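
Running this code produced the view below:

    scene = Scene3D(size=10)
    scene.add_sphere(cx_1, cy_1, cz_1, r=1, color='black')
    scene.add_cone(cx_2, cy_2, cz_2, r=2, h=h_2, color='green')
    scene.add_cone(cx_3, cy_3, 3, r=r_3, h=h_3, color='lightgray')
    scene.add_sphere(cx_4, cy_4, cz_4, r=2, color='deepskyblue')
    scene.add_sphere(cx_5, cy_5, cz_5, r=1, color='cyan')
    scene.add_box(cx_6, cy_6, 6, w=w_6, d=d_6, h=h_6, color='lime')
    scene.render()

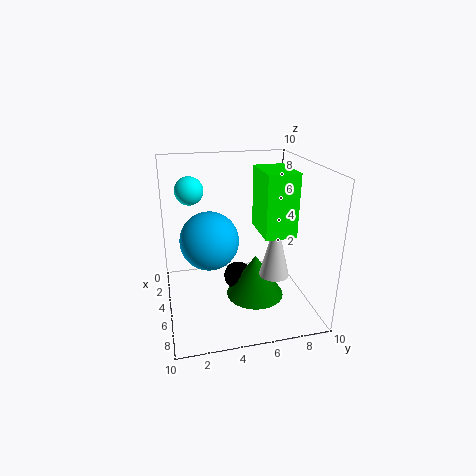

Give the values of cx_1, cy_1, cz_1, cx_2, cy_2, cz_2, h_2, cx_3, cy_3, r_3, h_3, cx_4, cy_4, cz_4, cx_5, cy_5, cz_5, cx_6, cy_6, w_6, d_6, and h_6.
cx_1 = 5; cy_1 = 5; cz_1 = 2; cx_2 = 6; cy_2 = 6; cz_2 = 1; h_2 = 3; cx_3 = 7; cy_3 = 7; r_3 = 1; h_3 = 4; cx_4 = 5; cy_4 = 3; cz_4 = 5; cx_5 = 3; cy_5 = 2; cz_5 = 8; cx_6 = 5; cy_6 = 6; w_6 = 3; d_6 = 2; h_6 = 4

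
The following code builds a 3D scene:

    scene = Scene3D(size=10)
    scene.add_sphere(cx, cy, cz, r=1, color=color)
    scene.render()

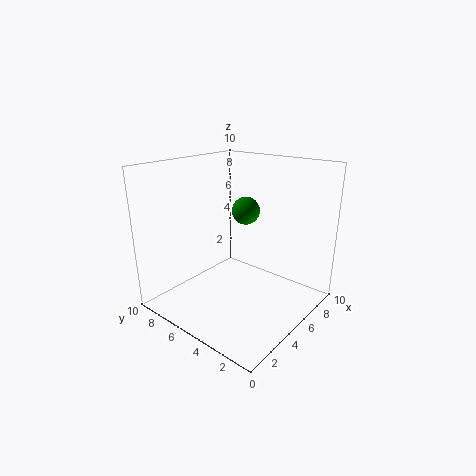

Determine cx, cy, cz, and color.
cx = 6.5
cy = 5.5
cz = 6.5
color = 'green'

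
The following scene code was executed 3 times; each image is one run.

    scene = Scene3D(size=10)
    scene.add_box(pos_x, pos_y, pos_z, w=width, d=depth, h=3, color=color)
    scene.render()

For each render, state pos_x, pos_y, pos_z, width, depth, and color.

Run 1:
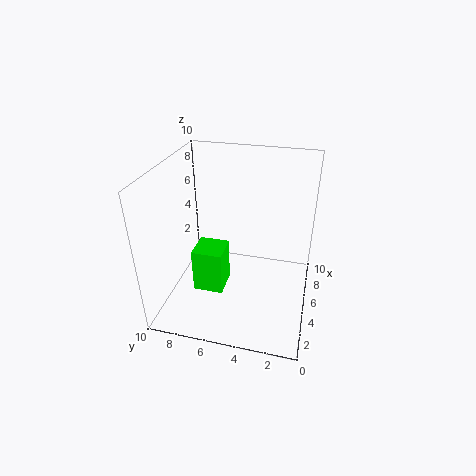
pos_x = 2.5, pos_y = 5.5, pos_z = 2, width = 2, depth = 2, color = 'lime'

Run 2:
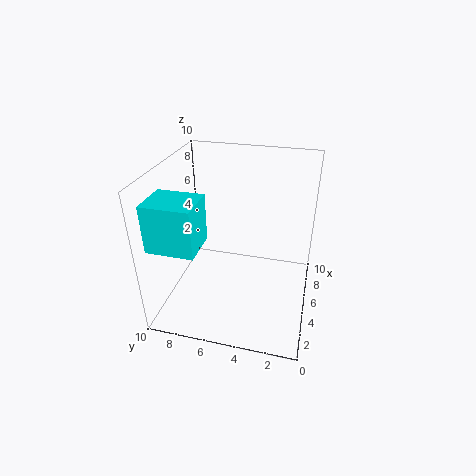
pos_x = 0.5, pos_y = 6.5, pos_z = 6, width = 2.5, depth = 3, color = 'cyan'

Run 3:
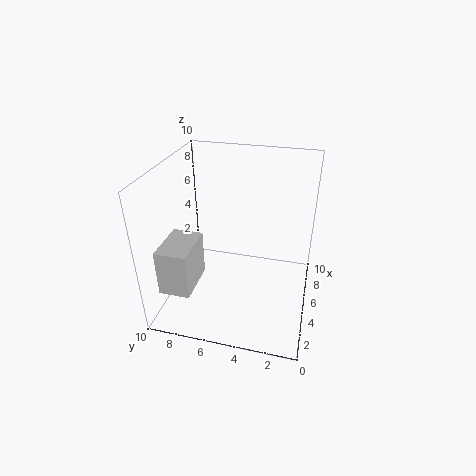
pos_x = 0.5, pos_y = 7, pos_z = 3, width = 3, depth = 2, color = 'lightgray'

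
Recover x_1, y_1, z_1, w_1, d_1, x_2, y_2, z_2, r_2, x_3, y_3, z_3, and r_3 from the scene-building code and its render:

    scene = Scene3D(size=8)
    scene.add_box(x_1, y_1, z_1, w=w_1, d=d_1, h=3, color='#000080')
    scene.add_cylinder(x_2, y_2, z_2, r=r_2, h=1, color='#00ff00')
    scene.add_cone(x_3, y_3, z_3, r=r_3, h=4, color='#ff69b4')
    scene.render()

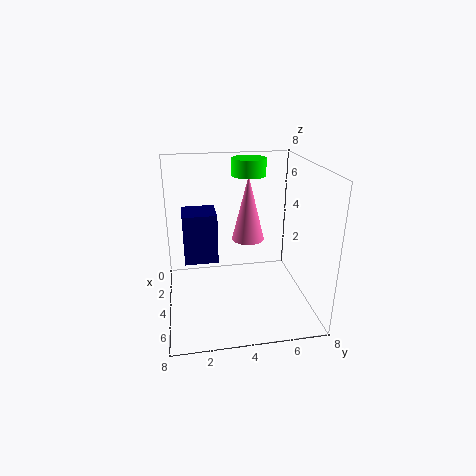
x_1 = 1, y_1 = 1, z_1 = 2, w_1 = 2, d_1 = 2, x_2 = 2, y_2 = 5, z_2 = 7, r_2 = 1, x_3 = 2, y_3 = 5, z_3 = 3, r_3 = 1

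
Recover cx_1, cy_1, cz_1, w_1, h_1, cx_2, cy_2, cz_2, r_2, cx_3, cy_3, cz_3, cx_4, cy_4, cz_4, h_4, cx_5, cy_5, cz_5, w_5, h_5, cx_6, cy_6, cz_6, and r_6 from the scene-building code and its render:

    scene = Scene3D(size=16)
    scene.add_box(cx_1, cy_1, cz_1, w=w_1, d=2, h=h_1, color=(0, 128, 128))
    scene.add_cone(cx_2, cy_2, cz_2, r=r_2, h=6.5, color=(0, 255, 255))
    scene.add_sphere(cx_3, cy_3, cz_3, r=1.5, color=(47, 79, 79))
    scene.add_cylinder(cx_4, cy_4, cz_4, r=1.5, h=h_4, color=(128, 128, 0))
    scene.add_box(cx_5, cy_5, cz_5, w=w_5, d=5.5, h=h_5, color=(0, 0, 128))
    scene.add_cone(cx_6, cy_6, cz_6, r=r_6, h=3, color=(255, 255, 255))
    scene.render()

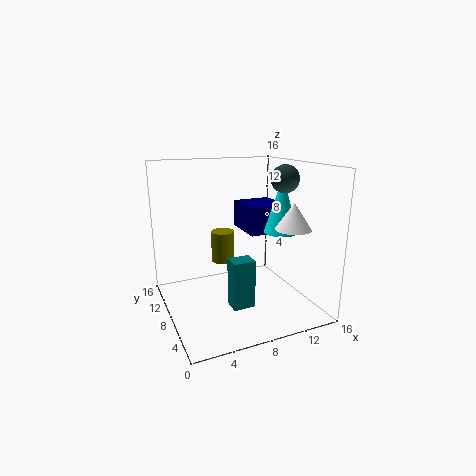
cx_1 = 6.5
cy_1 = 5.5
cz_1 = 0.5
w_1 = 2.5
h_1 = 5.5
cx_2 = 13.5
cy_2 = 8
cz_2 = 8
r_2 = 2
cx_3 = 12.5
cy_3 = 6
cz_3 = 14.5
cx_4 = 8.5
cy_4 = 14
cz_4 = 3
h_4 = 4
cx_5 = 11
cy_5 = 10.5
cz_5 = 7
w_5 = 5
h_5 = 3.5
cx_6 = 13.5
cy_6 = 5.5
cz_6 = 9
r_6 = 2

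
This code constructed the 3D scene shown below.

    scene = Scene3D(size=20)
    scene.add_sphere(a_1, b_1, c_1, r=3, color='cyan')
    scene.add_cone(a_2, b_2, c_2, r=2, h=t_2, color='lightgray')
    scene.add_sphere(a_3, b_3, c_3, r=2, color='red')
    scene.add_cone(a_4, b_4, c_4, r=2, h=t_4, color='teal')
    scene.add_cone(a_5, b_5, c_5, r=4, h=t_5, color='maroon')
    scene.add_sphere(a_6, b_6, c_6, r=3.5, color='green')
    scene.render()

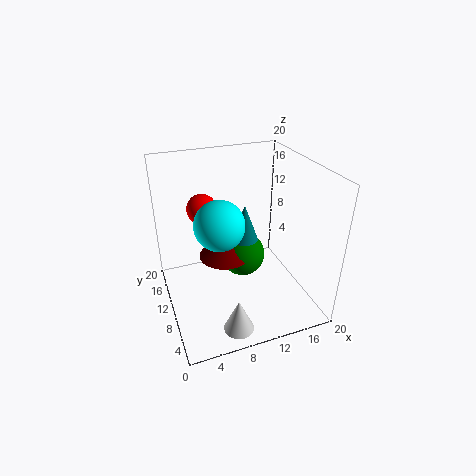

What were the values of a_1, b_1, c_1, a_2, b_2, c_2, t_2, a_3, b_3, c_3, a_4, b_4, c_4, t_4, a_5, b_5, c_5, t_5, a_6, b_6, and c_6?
a_1 = 6, b_1 = 5.5, c_1 = 15, a_2 = 7.5, b_2 = 3, c_2 = 0.5, t_2 = 4.5, a_3 = 5.5, b_3 = 11.5, c_3 = 14.5, a_4 = 12, b_4 = 12.5, c_4 = 8, t_4 = 5.5, a_5 = 9.5, b_5 = 14.5, c_5 = 4.5, t_5 = 3.5, a_6 = 12.5, b_6 = 14.5, c_6 = 4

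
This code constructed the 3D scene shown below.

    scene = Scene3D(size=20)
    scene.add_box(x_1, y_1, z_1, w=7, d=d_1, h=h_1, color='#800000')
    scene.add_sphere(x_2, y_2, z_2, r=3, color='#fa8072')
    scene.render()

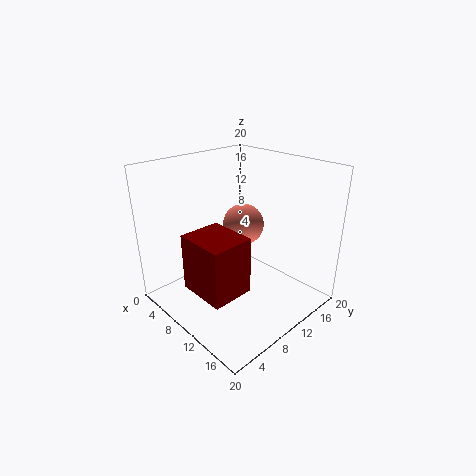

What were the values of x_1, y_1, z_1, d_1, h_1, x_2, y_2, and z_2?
x_1 = 6.5
y_1 = 3
z_1 = 3.5
d_1 = 6
h_1 = 8
x_2 = 8
y_2 = 13
z_2 = 10.5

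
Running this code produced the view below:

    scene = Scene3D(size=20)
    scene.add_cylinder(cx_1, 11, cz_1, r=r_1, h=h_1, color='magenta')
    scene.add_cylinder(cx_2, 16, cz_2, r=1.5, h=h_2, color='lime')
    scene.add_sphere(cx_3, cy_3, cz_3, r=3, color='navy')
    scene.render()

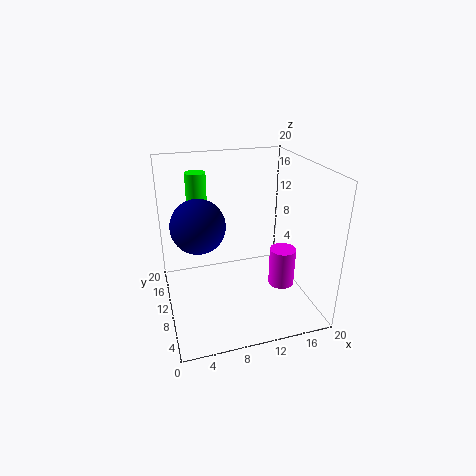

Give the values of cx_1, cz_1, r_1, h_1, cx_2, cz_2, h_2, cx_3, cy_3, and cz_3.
cx_1 = 17.5
cz_1 = 0.5
r_1 = 2
h_1 = 6
cx_2 = 5.5
cz_2 = 11.5
h_2 = 6.5
cx_3 = 3.5
cy_3 = 3.5
cz_3 = 15.5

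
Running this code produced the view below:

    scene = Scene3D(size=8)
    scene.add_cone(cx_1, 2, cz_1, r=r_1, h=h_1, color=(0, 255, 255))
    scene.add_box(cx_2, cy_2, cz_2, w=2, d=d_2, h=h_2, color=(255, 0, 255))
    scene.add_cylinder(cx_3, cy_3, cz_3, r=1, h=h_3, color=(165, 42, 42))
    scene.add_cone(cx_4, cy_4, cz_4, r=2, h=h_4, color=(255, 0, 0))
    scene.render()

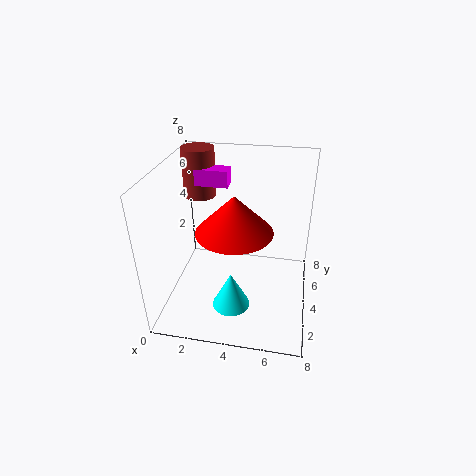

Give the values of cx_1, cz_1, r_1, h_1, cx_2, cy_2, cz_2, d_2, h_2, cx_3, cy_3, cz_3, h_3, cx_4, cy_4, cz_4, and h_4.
cx_1 = 4
cz_1 = 1
r_1 = 1
h_1 = 2
cx_2 = 1
cy_2 = 6
cz_2 = 6
d_2 = 1
h_2 = 1
cx_3 = 1
cy_3 = 7
cz_3 = 5
h_3 = 3
cx_4 = 4
cy_4 = 3
cz_4 = 5
h_4 = 2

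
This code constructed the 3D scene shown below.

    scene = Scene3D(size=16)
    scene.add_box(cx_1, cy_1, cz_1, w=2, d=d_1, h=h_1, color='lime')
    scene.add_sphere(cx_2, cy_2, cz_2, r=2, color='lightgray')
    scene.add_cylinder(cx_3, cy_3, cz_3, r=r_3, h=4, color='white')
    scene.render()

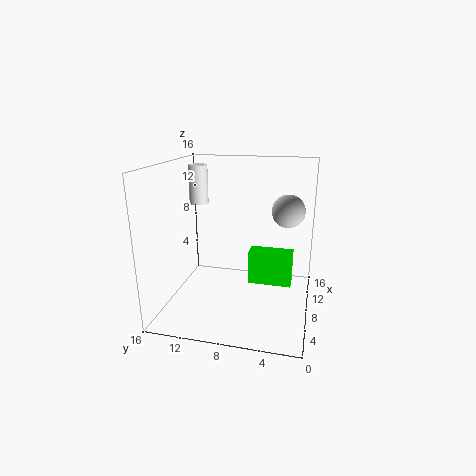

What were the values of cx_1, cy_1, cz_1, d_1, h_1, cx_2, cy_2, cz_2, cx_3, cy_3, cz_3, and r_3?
cx_1 = 9
cy_1 = 2
cz_1 = 2
d_1 = 5
h_1 = 4
cx_2 = 13
cy_2 = 3
cz_2 = 10
cx_3 = 7
cy_3 = 12
cz_3 = 12
r_3 = 1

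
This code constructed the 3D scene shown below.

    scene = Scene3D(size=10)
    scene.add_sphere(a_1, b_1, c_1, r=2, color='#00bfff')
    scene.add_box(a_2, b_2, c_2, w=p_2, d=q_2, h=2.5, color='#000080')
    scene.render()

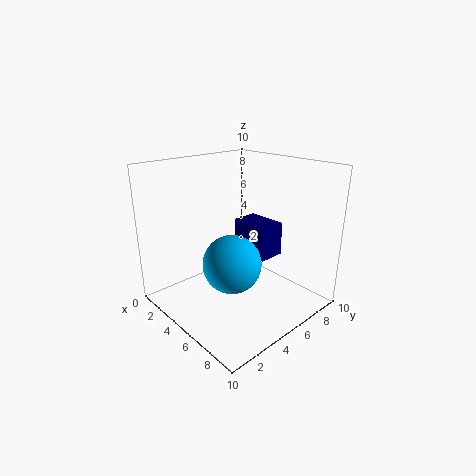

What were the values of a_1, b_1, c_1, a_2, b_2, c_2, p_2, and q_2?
a_1 = 5.5, b_1 = 4, c_1 = 3.5, a_2 = 3, b_2 = 6.5, c_2 = 3, p_2 = 3, q_2 = 2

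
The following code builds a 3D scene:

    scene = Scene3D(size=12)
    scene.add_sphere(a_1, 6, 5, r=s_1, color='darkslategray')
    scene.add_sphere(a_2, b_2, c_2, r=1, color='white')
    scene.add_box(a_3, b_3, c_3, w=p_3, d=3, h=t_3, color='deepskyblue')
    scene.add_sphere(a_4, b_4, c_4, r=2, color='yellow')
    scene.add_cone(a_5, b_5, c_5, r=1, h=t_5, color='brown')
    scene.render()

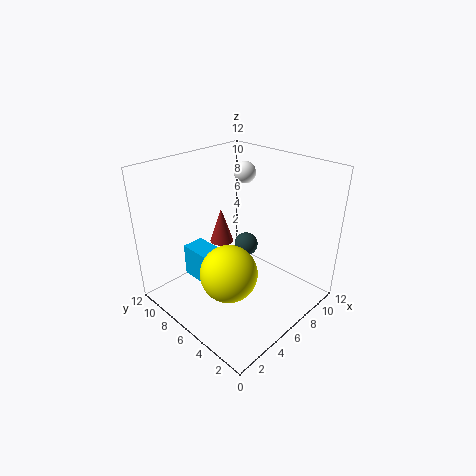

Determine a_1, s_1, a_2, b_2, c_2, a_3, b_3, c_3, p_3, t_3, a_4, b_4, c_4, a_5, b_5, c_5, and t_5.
a_1 = 7; s_1 = 1; a_2 = 10; b_2 = 9; c_2 = 10; a_3 = 4; b_3 = 8; c_3 = 1; p_3 = 2; t_3 = 3; a_4 = 2; b_4 = 3; c_4 = 6; a_5 = 6; b_5 = 8; c_5 = 5; t_5 = 3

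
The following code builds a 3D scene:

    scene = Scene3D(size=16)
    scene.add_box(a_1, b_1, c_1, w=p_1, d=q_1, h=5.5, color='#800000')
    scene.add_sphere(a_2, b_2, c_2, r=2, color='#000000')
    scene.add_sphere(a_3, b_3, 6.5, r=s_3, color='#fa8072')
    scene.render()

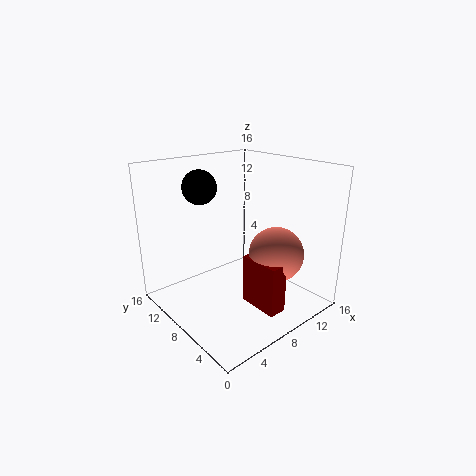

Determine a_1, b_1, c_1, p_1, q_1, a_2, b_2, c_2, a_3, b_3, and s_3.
a_1 = 7.5; b_1 = 2; c_1 = 1; p_1 = 2; q_1 = 4.5; a_2 = 6.5; b_2 = 13; c_2 = 13; a_3 = 10.5; b_3 = 4.5; s_3 = 3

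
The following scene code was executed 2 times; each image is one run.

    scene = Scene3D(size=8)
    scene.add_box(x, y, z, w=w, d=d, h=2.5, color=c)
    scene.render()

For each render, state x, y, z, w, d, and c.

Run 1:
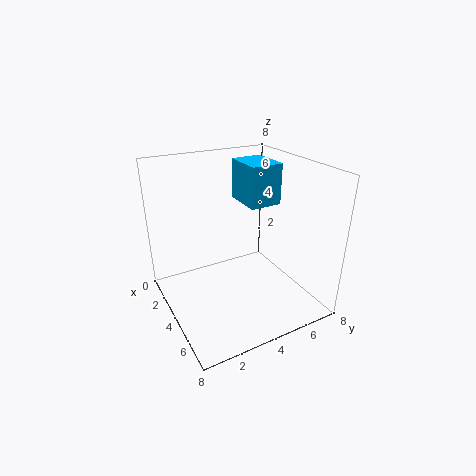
x = 0.5, y = 5.5, z = 5, w = 2.5, d = 2, c = 'deepskyblue'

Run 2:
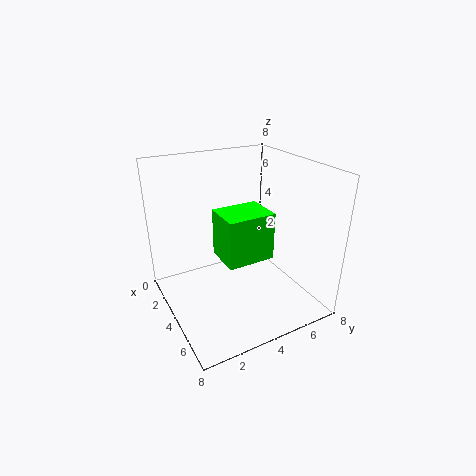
x = 4, y = 2.5, z = 3.5, w = 2, d = 2.5, c = 'lime'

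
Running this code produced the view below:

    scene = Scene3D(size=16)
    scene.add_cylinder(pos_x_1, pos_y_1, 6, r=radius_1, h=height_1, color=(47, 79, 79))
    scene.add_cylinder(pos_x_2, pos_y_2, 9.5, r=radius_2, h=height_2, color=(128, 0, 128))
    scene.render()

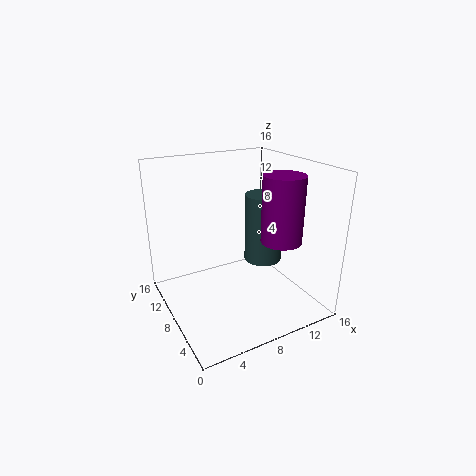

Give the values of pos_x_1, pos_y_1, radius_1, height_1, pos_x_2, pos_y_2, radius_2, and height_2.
pos_x_1 = 10
pos_y_1 = 6
radius_1 = 2
height_1 = 7.25
pos_x_2 = 9.75
pos_y_2 = 2.5
radius_2 = 2
height_2 = 6.5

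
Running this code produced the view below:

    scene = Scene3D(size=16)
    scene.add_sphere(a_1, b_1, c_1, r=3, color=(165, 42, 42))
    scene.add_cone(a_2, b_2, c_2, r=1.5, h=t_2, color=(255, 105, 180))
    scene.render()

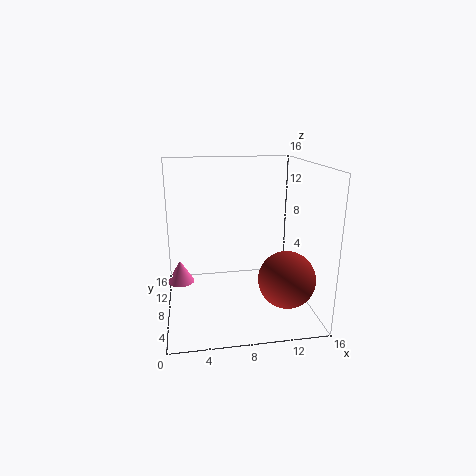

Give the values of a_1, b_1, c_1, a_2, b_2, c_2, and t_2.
a_1 = 12.5, b_1 = 4, c_1 = 4.5, a_2 = 1.5, b_2 = 8.5, c_2 = 3, t_2 = 2.5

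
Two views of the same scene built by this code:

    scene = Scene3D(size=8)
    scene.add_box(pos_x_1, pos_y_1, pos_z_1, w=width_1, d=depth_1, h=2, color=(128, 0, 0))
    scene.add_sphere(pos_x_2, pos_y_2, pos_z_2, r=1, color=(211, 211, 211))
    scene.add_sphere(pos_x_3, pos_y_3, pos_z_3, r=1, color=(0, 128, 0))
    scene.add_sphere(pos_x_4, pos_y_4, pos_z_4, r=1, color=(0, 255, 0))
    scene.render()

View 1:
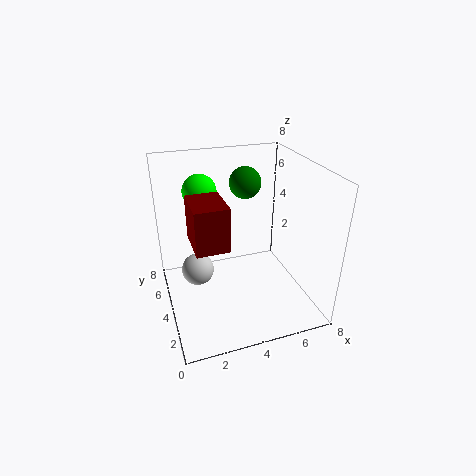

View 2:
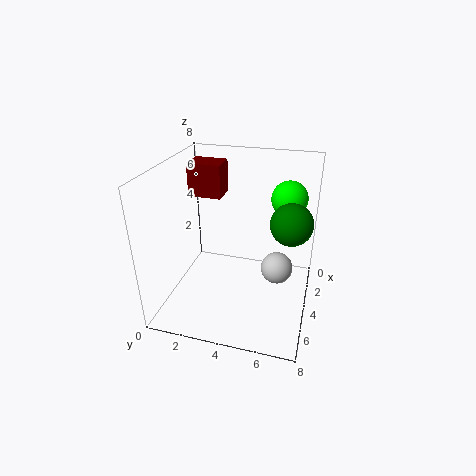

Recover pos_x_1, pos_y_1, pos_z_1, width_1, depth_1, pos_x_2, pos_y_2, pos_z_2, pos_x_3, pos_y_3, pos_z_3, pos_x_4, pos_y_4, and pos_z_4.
pos_x_1 = 1
pos_y_1 = 0.5
pos_z_1 = 5.5
width_1 = 1.5
depth_1 = 2
pos_x_2 = 2
pos_y_2 = 6
pos_z_2 = 1
pos_x_3 = 5.5
pos_y_3 = 7
pos_z_3 = 6
pos_x_4 = 2.5
pos_y_4 = 6.5
pos_z_4 = 6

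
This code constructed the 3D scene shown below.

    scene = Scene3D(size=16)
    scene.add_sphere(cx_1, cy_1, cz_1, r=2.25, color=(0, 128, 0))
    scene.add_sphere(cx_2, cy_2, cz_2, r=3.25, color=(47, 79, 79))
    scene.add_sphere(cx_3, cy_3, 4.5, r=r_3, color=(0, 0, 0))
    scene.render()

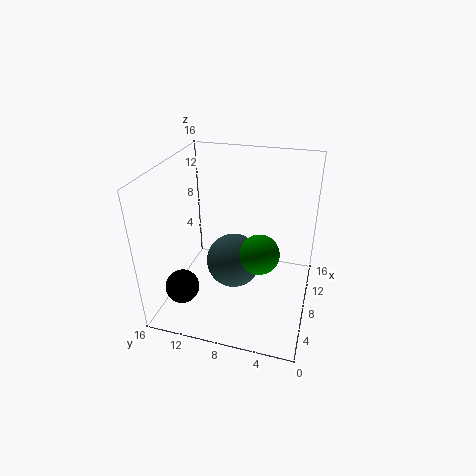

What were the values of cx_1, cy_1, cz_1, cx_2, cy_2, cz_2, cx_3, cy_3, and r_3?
cx_1 = 8, cy_1 = 5.5, cz_1 = 6.25, cx_2 = 9.5, cy_2 = 9, cz_2 = 3.75, cx_3 = 2.5, cy_3 = 12.5, r_3 = 1.75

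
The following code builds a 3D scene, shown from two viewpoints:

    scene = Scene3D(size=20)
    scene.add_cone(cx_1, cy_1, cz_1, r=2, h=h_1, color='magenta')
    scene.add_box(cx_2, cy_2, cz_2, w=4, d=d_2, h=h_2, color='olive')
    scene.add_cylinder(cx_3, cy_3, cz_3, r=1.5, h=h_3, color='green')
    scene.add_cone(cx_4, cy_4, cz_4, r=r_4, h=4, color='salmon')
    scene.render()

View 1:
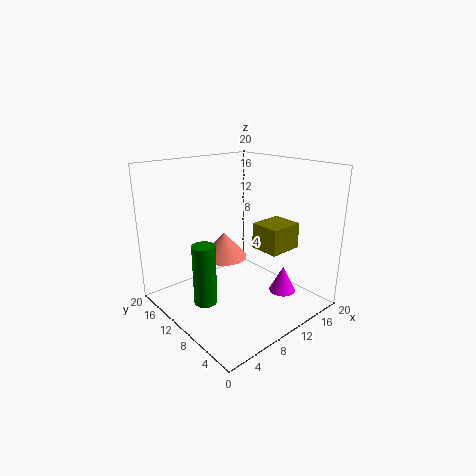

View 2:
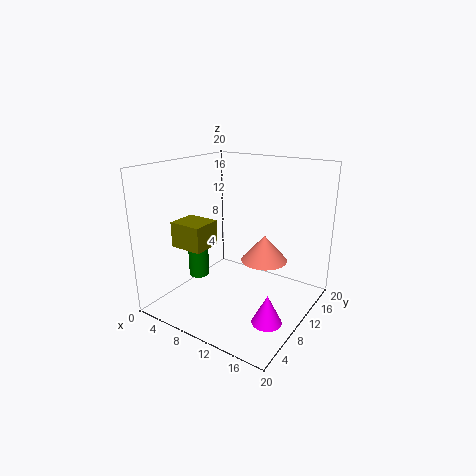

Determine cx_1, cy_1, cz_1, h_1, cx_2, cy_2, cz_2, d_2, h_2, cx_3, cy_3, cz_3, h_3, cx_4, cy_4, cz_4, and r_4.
cx_1 = 16.5, cy_1 = 7, cz_1 = 0.5, h_1 = 4, cx_2 = 7, cy_2 = 0.5, cz_2 = 11.5, d_2 = 3.5, h_2 = 3, cx_3 = 3.5, cy_3 = 9, cz_3 = 3, h_3 = 8, cx_4 = 11.5, cy_4 = 15, cz_4 = 5, r_4 = 3.5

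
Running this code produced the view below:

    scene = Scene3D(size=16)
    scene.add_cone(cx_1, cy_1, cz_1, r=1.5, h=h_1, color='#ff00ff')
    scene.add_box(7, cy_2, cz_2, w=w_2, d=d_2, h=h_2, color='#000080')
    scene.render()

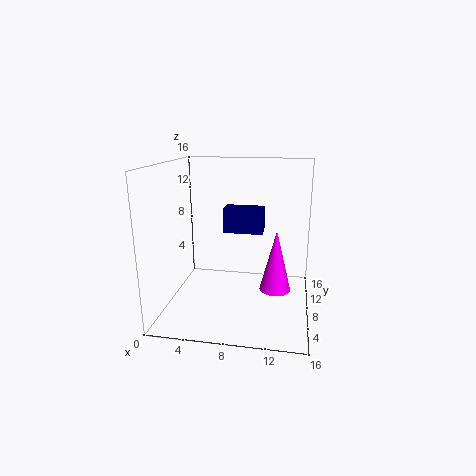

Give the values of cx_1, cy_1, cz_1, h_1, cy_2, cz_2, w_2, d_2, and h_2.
cx_1 = 12.5
cy_1 = 3.5
cz_1 = 4.5
h_1 = 6
cy_2 = 5
cz_2 = 9.5
w_2 = 4
d_2 = 2
h_2 = 2.5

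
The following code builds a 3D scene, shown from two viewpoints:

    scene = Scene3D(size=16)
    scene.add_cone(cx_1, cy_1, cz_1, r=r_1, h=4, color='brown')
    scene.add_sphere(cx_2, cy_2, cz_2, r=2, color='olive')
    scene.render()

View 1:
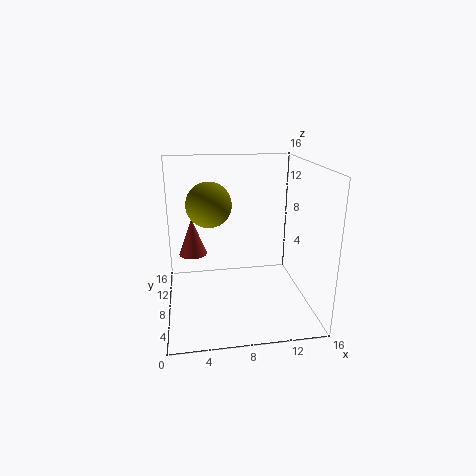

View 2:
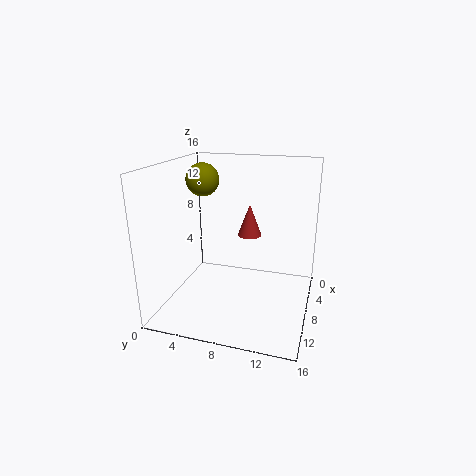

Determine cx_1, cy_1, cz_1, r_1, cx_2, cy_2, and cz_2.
cx_1 = 3
cy_1 = 8
cz_1 = 6.5
r_1 = 1.5
cx_2 = 4.5
cy_2 = 2.5
cz_2 = 13.5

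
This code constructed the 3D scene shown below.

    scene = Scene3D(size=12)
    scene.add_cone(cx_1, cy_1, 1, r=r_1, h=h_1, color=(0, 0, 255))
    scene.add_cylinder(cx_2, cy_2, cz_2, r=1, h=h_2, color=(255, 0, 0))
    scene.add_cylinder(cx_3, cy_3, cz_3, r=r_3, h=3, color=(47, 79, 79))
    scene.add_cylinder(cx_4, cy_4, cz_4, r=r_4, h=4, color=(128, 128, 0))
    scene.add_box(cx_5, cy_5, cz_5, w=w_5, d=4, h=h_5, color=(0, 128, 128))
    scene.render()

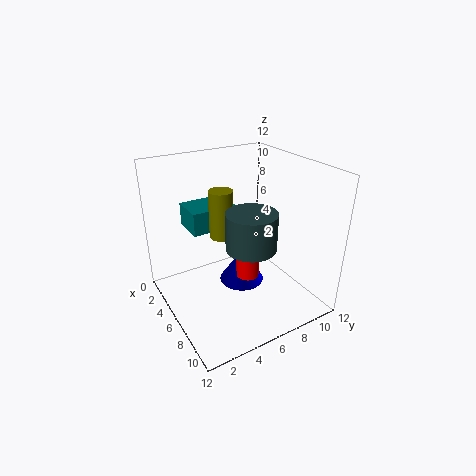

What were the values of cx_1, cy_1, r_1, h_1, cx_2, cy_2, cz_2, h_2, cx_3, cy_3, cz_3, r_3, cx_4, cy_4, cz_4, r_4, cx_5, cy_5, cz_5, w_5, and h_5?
cx_1 = 5; cy_1 = 7; r_1 = 2; h_1 = 3; cx_2 = 6; cy_2 = 7; cz_2 = 2; h_2 = 2; cx_3 = 8; cy_3 = 6; cz_3 = 6; r_3 = 2; cx_4 = 5; cy_4 = 5; cz_4 = 6; r_4 = 1; cx_5 = 1; cy_5 = 3; cz_5 = 6; w_5 = 3; h_5 = 2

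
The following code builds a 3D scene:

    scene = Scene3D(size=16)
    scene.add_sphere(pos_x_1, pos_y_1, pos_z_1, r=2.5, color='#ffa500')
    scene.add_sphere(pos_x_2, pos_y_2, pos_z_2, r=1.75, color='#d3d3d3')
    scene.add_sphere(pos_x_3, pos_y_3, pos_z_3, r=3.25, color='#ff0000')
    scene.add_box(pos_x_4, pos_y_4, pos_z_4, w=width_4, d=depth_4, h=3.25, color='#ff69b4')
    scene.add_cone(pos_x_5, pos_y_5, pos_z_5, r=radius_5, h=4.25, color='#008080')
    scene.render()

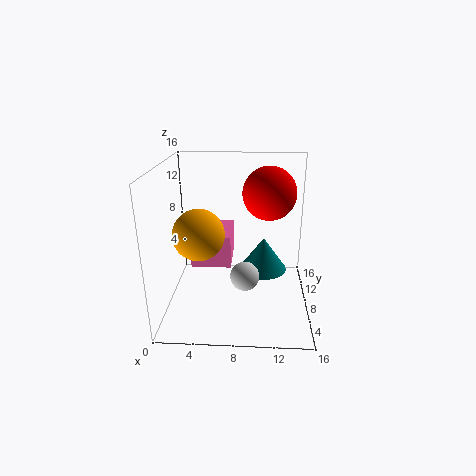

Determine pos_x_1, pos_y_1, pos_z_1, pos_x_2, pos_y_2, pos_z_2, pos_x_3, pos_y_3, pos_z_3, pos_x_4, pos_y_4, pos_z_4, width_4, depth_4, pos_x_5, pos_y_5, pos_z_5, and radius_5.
pos_x_1 = 4.5
pos_y_1 = 3.5
pos_z_1 = 10.25
pos_x_2 = 8.75
pos_y_2 = 9
pos_z_2 = 2.5
pos_x_3 = 11.5
pos_y_3 = 12.75
pos_z_3 = 11.75
pos_x_4 = 3.5
pos_y_4 = 4
pos_z_4 = 6.5
width_4 = 4
depth_4 = 5
pos_x_5 = 11
pos_y_5 = 12.5
pos_z_5 = 1.75
radius_5 = 3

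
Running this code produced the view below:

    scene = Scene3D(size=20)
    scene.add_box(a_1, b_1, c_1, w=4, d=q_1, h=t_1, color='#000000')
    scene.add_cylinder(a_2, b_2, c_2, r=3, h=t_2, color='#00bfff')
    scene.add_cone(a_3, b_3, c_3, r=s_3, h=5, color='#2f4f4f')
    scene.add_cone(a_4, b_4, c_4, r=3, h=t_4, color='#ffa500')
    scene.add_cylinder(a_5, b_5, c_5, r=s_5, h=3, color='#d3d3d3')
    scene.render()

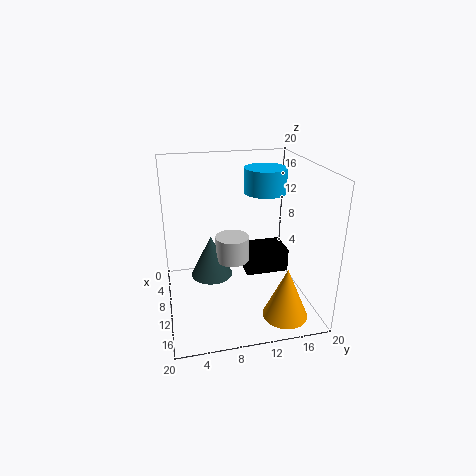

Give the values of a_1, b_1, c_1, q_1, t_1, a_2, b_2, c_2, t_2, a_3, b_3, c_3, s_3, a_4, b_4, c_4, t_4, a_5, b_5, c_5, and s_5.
a_1 = 11
b_1 = 10
c_1 = 7
q_1 = 5.5
t_1 = 3
a_2 = 7.5
b_2 = 14.5
c_2 = 15.5
t_2 = 3.5
a_3 = 15
b_3 = 5.5
c_3 = 8
s_3 = 2.5
a_4 = 16.5
b_4 = 15
c_4 = 1
t_4 = 7
a_5 = 15.5
b_5 = 8
c_5 = 10
s_5 = 2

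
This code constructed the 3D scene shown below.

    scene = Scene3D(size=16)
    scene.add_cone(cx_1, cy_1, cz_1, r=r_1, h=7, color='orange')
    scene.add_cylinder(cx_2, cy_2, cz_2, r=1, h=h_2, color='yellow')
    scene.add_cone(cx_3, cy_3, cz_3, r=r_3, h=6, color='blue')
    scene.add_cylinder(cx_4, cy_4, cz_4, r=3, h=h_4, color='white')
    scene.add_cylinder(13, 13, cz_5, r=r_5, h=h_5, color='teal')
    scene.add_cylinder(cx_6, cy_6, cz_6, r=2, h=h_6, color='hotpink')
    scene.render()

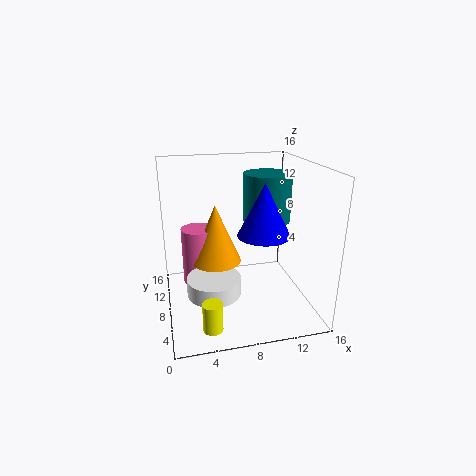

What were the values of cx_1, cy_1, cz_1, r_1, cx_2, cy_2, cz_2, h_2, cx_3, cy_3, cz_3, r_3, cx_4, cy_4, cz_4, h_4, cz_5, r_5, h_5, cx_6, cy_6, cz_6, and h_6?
cx_1 = 6, cy_1 = 11, cz_1 = 4, r_1 = 3, cx_2 = 4, cy_2 = 2, cz_2 = 1, h_2 = 3, cx_3 = 11, cy_3 = 8, cz_3 = 8, r_3 = 3, cx_4 = 5, cy_4 = 7, cz_4 = 2, h_4 = 2, cz_5 = 8, r_5 = 3, h_5 = 6, cx_6 = 4, cy_6 = 12, cz_6 = 1, h_6 = 7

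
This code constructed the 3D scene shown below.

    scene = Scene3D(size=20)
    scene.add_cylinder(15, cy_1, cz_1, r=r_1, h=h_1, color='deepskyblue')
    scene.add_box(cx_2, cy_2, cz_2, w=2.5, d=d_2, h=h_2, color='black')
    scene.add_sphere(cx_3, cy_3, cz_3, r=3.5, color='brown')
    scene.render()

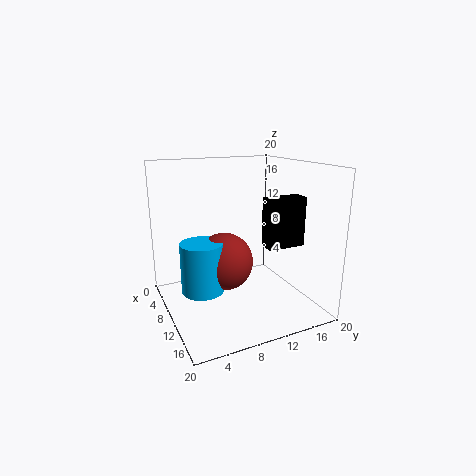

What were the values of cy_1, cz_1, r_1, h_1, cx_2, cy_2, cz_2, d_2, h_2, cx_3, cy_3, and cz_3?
cy_1 = 3, cz_1 = 6, r_1 = 2.5, h_1 = 6, cx_2 = 10.5, cy_2 = 13.5, cz_2 = 8.5, d_2 = 5.5, h_2 = 7, cx_3 = 14.5, cy_3 = 6, cz_3 = 9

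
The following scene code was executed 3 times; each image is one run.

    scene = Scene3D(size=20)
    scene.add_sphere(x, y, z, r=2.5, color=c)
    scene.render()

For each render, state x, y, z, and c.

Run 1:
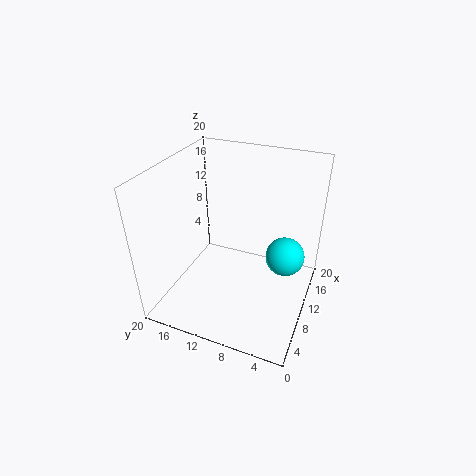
x = 9
y = 3
z = 9.5
c = 'cyan'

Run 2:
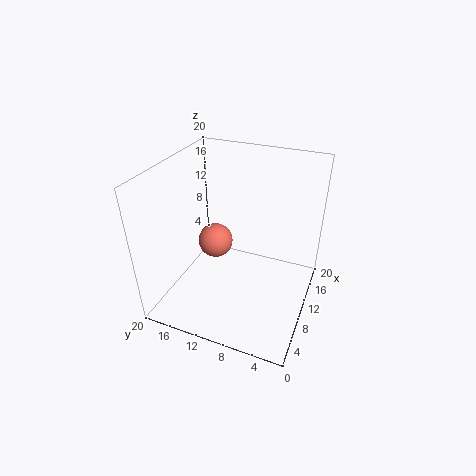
x = 11
y = 14
z = 8
c = 'salmon'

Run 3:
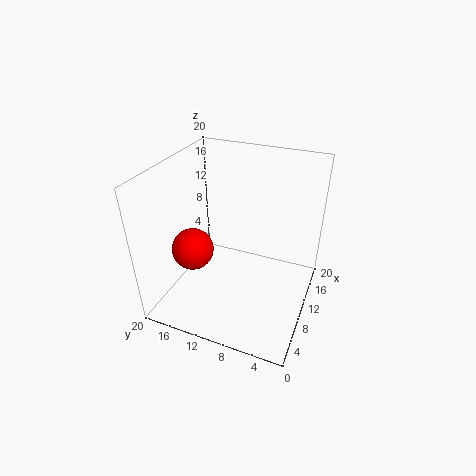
x = 3
y = 13
z = 12
c = 'red'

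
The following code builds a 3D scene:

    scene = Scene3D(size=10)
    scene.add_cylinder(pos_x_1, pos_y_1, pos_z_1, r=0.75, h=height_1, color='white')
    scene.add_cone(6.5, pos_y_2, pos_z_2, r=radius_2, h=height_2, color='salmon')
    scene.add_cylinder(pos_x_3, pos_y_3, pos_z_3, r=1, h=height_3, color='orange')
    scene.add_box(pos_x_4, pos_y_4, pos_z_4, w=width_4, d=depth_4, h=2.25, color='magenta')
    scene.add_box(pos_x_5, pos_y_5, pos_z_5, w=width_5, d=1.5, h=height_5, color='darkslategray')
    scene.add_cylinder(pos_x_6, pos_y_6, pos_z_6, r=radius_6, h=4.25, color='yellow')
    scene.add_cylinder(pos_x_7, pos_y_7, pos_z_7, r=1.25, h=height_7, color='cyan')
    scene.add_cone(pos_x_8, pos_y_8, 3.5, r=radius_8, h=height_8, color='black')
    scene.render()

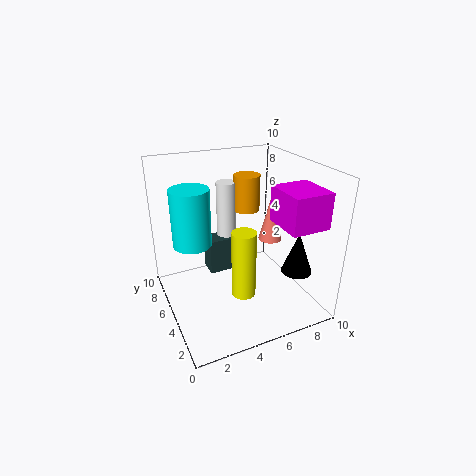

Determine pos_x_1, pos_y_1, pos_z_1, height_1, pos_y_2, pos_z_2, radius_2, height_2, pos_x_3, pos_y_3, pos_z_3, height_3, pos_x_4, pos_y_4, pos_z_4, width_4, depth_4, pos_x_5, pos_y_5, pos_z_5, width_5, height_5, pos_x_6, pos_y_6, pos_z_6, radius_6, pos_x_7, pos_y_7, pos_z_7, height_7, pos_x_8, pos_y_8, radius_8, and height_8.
pos_x_1 = 5.5, pos_y_1 = 8.25, pos_z_1 = 3.25, height_1 = 4.75, pos_y_2 = 3.25, pos_z_2 = 5.5, radius_2 = 0.75, height_2 = 3, pos_x_3 = 7, pos_y_3 = 7.75, pos_z_3 = 5.75, height_3 = 2.75, pos_x_4 = 6.25, pos_y_4 = 0.25, pos_z_4 = 7, width_4 = 2.5, depth_4 = 2.75, pos_x_5 = 3.75, pos_y_5 = 7.25, pos_z_5 = 1, width_5 = 3.25, height_5 = 2.75, pos_x_6 = 4, pos_y_6 = 2, pos_z_6 = 2.75, radius_6 = 0.75, pos_x_7 = 1.75, pos_y_7 = 5, pos_z_7 = 5.25, height_7 = 3.75, pos_x_8 = 7.75, pos_y_8 = 1.75, radius_8 = 1, height_8 = 2.75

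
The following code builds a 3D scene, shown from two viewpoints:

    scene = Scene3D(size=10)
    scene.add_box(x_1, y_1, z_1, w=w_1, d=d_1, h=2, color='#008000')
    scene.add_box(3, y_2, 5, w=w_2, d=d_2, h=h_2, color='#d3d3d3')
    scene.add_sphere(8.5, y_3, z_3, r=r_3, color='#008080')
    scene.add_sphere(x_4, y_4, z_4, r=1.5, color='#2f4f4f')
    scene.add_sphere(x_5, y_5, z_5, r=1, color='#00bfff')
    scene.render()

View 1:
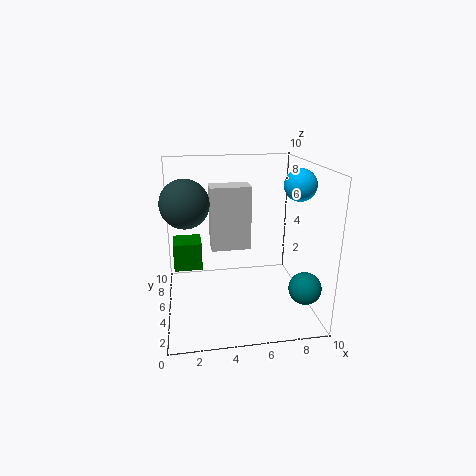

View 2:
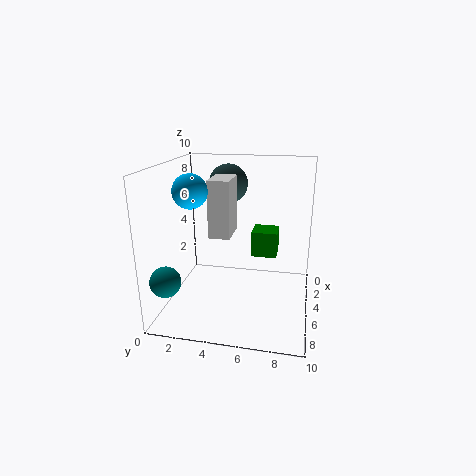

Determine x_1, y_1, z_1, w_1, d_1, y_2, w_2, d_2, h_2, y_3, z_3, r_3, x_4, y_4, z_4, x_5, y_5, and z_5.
x_1 = 0.5; y_1 = 5.5; z_1 = 2.5; w_1 = 2; d_1 = 2; y_2 = 3; w_2 = 2.5; d_2 = 1.5; h_2 = 4; y_3 = 1; z_3 = 3; r_3 = 1; x_4 = 1.5; y_4 = 3.5; z_4 = 8; x_5 = 8.5; y_5 = 3; z_5 = 9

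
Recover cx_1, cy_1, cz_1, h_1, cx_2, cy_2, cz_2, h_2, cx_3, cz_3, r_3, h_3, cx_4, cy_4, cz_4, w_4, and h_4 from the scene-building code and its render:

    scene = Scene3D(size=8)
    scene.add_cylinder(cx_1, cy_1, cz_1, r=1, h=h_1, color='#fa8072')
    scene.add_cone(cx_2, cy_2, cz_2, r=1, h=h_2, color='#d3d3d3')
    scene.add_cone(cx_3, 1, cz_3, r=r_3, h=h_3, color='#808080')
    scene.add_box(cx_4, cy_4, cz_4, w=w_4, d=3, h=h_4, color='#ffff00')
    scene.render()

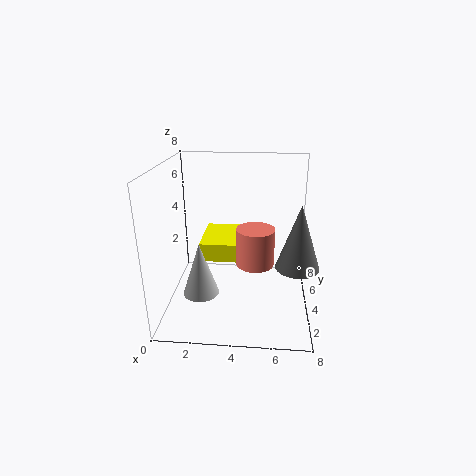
cx_1 = 5
cy_1 = 3
cz_1 = 3
h_1 = 2
cx_2 = 2
cy_2 = 3
cz_2 = 1
h_2 = 3
cx_3 = 7
cz_3 = 4
r_3 = 1
h_3 = 3
cx_4 = 2
cy_4 = 3
cz_4 = 3
w_4 = 3
h_4 = 1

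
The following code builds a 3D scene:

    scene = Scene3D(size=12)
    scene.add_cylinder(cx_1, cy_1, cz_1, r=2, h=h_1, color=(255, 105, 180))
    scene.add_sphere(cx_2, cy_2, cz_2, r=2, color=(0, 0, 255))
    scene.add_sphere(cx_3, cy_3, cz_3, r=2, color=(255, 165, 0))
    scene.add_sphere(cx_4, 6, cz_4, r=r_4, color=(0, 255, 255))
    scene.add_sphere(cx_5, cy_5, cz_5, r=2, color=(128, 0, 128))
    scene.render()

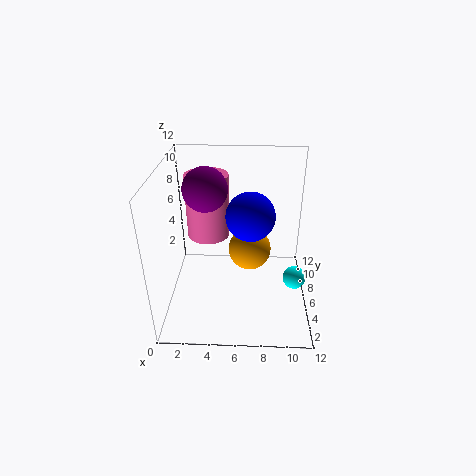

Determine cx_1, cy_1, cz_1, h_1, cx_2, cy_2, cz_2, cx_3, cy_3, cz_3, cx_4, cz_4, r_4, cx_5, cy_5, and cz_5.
cx_1 = 3, cy_1 = 10, cz_1 = 4, h_1 = 6, cx_2 = 7, cy_2 = 6, cz_2 = 8, cx_3 = 7, cy_3 = 9, cz_3 = 3, cx_4 = 11, cz_4 = 2, r_4 = 1, cx_5 = 3, cy_5 = 9, cz_5 = 9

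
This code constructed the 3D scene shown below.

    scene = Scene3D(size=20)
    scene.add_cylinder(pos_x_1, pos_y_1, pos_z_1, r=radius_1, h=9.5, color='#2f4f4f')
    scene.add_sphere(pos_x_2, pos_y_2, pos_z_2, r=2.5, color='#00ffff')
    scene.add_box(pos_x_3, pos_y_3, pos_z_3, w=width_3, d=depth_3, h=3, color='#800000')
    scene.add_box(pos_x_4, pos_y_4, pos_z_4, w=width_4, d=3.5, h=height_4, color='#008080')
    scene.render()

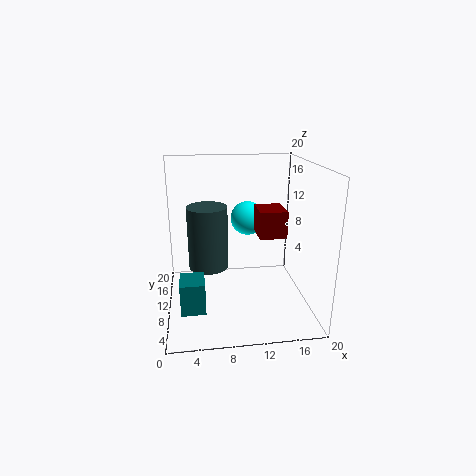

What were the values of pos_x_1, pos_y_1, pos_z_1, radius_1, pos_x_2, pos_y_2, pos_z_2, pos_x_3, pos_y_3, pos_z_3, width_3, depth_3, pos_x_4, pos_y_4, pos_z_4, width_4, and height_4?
pos_x_1 = 6, pos_y_1 = 14, pos_z_1 = 4, radius_1 = 3, pos_x_2 = 12, pos_y_2 = 14, pos_z_2 = 11.5, pos_x_3 = 11, pos_y_3 = 0.5, pos_z_3 = 13.5, width_3 = 3, depth_3 = 3.5, pos_x_4 = 2, pos_y_4 = 2, pos_z_4 = 3.5, width_4 = 3, height_4 = 4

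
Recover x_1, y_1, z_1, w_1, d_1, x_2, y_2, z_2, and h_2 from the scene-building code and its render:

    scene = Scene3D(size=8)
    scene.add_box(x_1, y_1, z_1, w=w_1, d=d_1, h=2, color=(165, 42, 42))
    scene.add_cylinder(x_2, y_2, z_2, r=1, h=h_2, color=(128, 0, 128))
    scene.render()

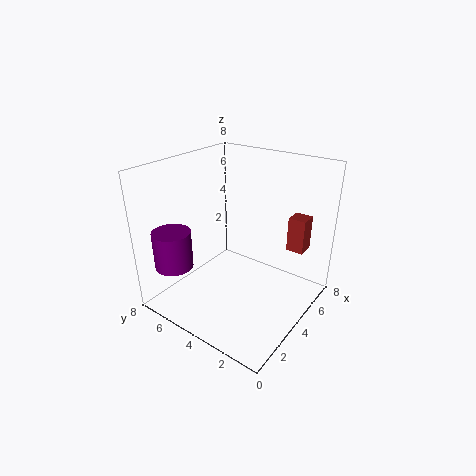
x_1 = 6, y_1 = 1, z_1 = 3, w_1 = 1, d_1 = 1, x_2 = 1, y_2 = 6, z_2 = 3, h_2 = 2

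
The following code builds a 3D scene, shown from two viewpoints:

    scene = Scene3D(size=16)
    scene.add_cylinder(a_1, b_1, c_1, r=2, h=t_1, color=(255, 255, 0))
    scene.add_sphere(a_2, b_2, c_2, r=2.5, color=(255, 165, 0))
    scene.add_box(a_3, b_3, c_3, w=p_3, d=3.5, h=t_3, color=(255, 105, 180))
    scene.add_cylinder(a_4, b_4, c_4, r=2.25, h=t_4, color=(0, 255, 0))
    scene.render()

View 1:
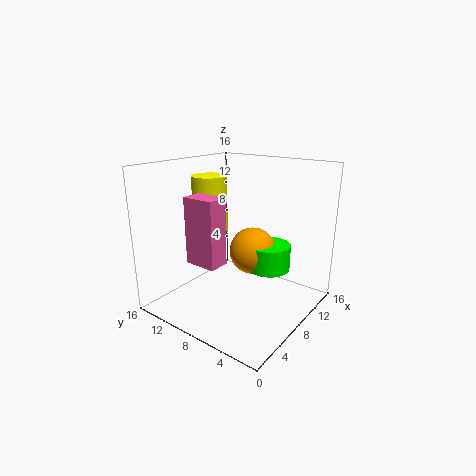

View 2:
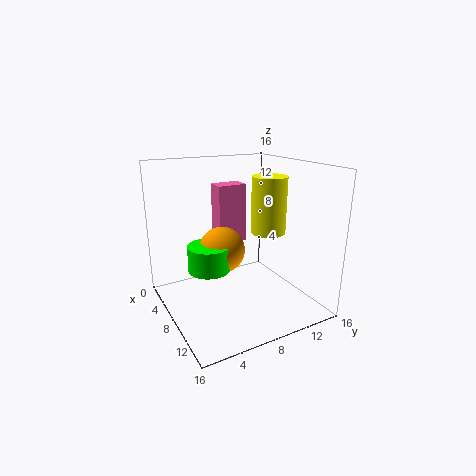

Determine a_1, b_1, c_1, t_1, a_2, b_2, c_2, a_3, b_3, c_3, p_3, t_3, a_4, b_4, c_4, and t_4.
a_1 = 8; b_1 = 12; c_1 = 8; t_1 = 6.5; a_2 = 8; b_2 = 6; c_2 = 7; a_3 = 2.75; b_3 = 7.25; c_3 = 6.25; p_3 = 2.25; t_3 = 7; a_4 = 8.5; b_4 = 4.25; c_4 = 5.25; t_4 = 2.75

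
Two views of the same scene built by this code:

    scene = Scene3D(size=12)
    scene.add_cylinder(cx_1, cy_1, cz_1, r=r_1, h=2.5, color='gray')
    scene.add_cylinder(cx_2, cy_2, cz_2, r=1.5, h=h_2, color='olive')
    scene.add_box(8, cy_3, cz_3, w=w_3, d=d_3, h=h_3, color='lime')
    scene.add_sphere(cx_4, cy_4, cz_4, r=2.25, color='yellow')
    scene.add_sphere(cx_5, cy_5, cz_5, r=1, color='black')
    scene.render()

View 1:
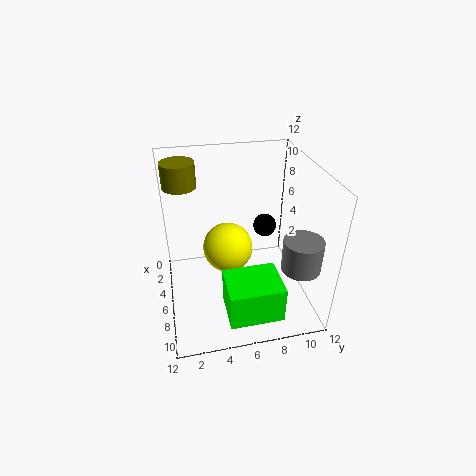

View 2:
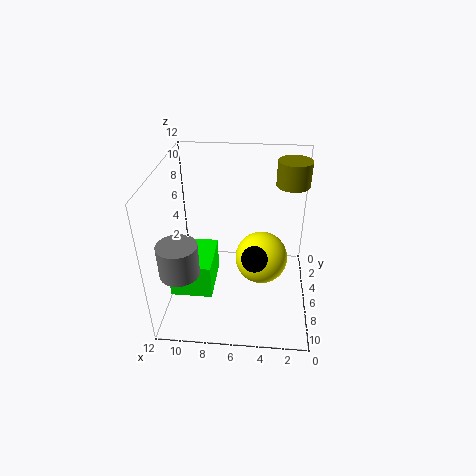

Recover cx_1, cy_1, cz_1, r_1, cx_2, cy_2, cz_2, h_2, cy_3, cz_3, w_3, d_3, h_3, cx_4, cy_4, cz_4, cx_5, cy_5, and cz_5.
cx_1 = 10, cy_1 = 10, cz_1 = 5.25, r_1 = 1.5, cx_2 = 1.5, cy_2 = 1.75, cz_2 = 9, h_2 = 2.25, cy_3 = 4.25, cz_3 = 1.5, w_3 = 3.5, d_3 = 4.25, h_3 = 3, cx_4 = 4, cy_4 = 5.5, cz_4 = 3.75, cx_5 = 4.5, cy_5 = 8.75, cz_5 = 6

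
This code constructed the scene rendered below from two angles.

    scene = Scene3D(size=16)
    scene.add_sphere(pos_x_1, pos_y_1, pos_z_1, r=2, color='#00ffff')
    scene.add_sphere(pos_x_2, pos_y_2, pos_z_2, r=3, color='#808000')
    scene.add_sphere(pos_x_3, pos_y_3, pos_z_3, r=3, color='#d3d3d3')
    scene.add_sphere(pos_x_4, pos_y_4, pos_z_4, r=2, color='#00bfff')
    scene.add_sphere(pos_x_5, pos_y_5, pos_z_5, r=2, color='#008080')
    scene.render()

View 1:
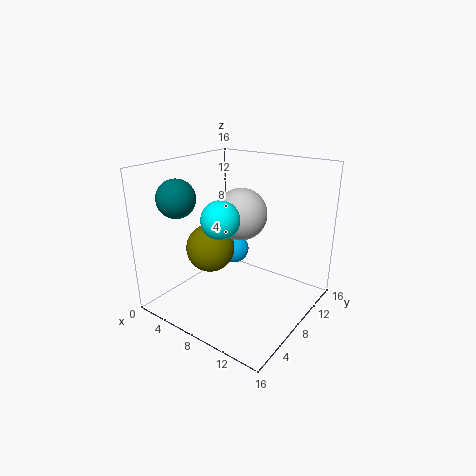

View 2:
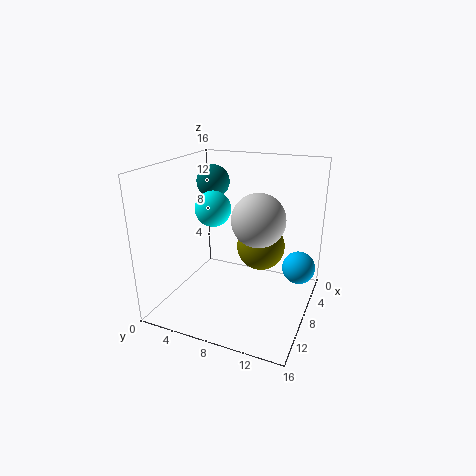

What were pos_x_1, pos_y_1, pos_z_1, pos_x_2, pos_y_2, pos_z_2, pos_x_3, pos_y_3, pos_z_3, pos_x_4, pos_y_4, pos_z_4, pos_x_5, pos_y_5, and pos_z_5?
pos_x_1 = 8, pos_y_1 = 5, pos_z_1 = 11, pos_x_2 = 3, pos_y_2 = 9, pos_z_2 = 5, pos_x_3 = 7, pos_y_3 = 10, pos_z_3 = 10, pos_x_4 = 3, pos_y_4 = 14, pos_z_4 = 3, pos_x_5 = 4, pos_y_5 = 3, pos_z_5 = 13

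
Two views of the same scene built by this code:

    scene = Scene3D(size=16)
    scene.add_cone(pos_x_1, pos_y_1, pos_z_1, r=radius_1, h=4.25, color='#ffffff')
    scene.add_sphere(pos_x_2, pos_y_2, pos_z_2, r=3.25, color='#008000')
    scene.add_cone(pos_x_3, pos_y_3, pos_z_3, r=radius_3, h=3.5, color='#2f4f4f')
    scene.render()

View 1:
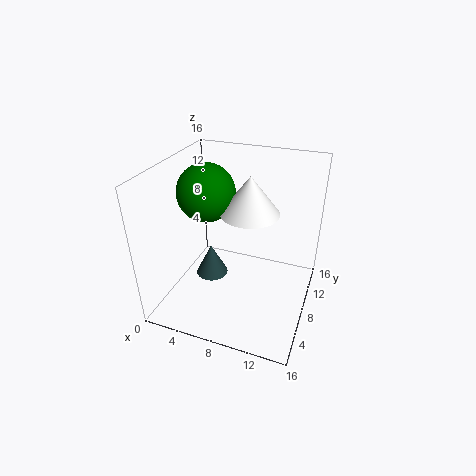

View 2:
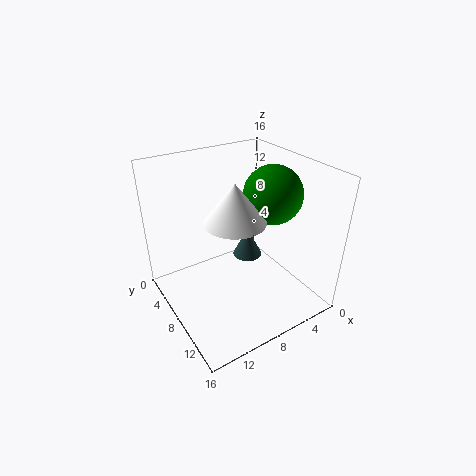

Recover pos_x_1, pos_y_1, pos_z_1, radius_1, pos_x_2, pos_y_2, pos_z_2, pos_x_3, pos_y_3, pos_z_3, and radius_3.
pos_x_1 = 9, pos_y_1 = 9, pos_z_1 = 10.75, radius_1 = 3.25, pos_x_2 = 4, pos_y_2 = 8.75, pos_z_2 = 12.5, pos_x_3 = 5.5, pos_y_3 = 6.25, pos_z_3 = 4, radius_3 = 1.75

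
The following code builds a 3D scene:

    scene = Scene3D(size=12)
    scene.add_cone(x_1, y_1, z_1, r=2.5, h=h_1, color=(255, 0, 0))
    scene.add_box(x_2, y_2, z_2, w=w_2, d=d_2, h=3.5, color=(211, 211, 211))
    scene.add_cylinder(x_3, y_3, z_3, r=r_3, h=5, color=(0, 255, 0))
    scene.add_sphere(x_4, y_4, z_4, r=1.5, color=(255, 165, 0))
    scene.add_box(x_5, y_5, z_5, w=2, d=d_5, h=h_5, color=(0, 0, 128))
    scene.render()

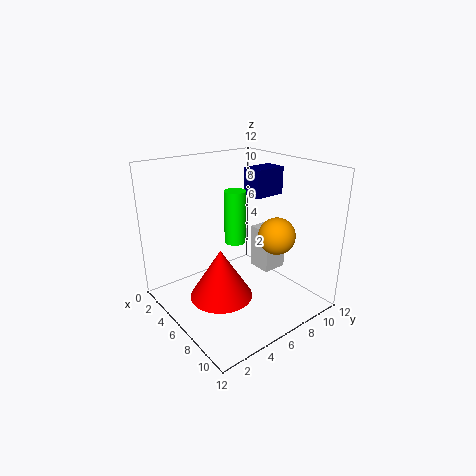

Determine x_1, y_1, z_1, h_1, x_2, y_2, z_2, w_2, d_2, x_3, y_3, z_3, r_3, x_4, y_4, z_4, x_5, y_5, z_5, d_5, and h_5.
x_1 = 7; y_1 = 3.5; z_1 = 2; h_1 = 4; x_2 = 6.5; y_2 = 7; z_2 = 3.5; w_2 = 2; d_2 = 2; x_3 = 3; y_3 = 8; z_3 = 4; r_3 = 1; x_4 = 8.5; y_4 = 8; z_4 = 6.5; x_5 = 3; y_5 = 9; z_5 = 8.5; d_5 = 3; h_5 = 2.5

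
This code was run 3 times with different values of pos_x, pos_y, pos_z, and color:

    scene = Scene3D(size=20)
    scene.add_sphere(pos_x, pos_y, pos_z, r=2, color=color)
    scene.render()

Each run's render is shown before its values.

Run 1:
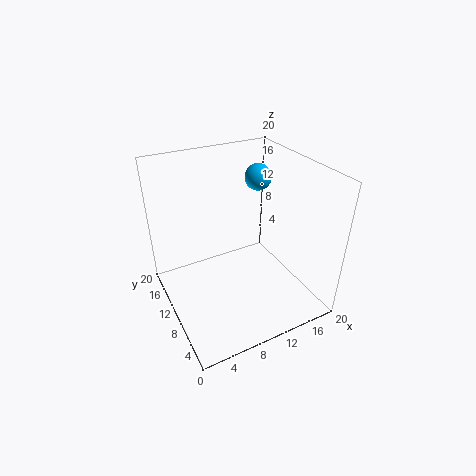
pos_x = 16, pos_y = 15, pos_z = 16, color = 'deepskyblue'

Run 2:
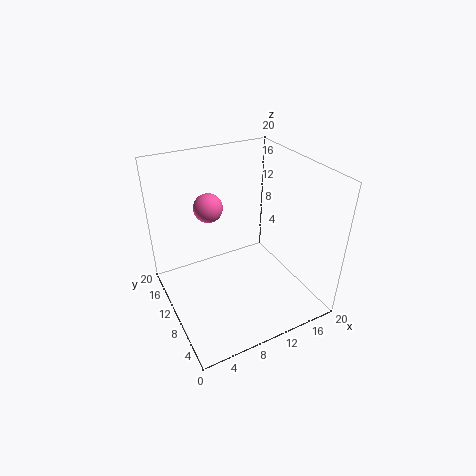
pos_x = 7, pos_y = 13, pos_z = 14, color = 'hotpink'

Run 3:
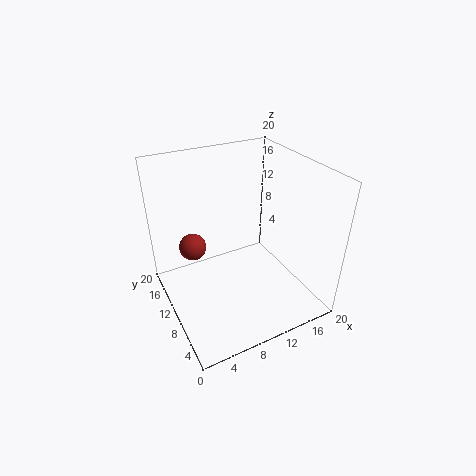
pos_x = 5, pos_y = 15, pos_z = 7, color = 'brown'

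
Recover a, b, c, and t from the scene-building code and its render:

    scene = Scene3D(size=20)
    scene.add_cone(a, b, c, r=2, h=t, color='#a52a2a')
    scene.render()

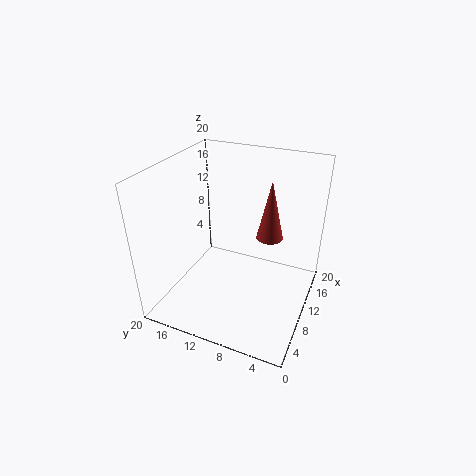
a = 15, b = 7, c = 8, t = 9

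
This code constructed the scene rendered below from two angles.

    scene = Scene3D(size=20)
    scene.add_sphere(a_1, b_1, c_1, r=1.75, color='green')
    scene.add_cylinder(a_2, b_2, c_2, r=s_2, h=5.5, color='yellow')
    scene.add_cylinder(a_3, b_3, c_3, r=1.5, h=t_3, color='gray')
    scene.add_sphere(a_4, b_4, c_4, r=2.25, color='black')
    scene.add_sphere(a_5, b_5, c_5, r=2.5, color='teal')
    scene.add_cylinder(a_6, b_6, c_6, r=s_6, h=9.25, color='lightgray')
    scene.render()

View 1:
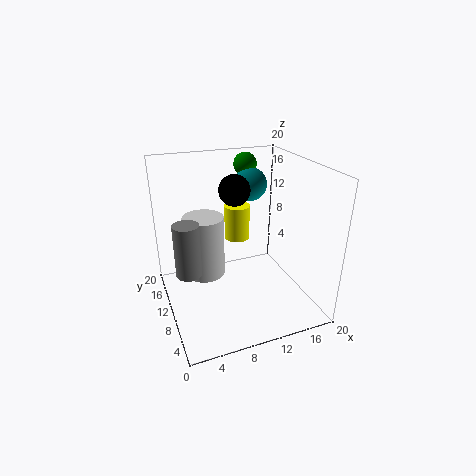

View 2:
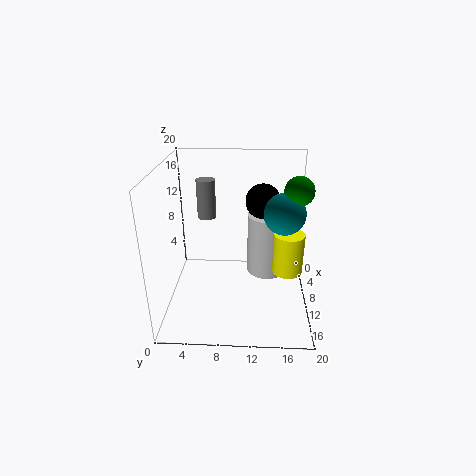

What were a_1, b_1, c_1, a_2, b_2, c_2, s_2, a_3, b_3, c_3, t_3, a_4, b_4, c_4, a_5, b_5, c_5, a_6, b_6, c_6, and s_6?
a_1 = 14, b_1 = 17.25, c_1 = 18.25, a_2 = 12.5, b_2 = 16.75, c_2 = 6.5, s_2 = 2, a_3 = 1.75, b_3 = 4.5, c_3 = 9.5, t_3 = 6.25, a_4 = 10.75, b_4 = 13.25, c_4 = 15.75, a_5 = 14.25, b_5 = 15.75, c_5 = 15.5, a_6 = 6.25, b_6 = 14.25, c_6 = 2.75, s_6 = 3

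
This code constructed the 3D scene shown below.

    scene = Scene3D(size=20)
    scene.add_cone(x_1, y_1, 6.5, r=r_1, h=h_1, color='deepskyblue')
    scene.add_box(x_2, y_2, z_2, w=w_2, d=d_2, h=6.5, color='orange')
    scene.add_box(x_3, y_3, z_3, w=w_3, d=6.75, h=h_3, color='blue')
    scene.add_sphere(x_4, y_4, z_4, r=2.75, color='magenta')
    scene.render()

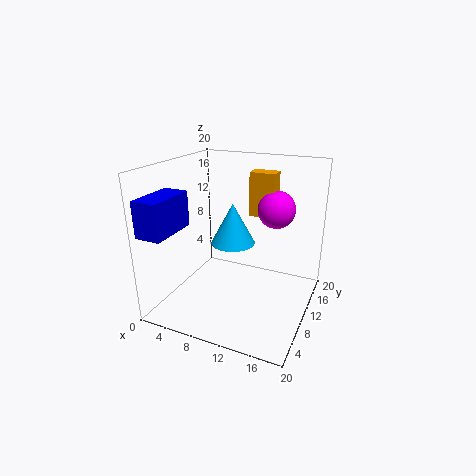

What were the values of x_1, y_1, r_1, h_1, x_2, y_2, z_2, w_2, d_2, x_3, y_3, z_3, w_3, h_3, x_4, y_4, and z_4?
x_1 = 6.75, y_1 = 15.25, r_1 = 3.5, h_1 = 6.5, x_2 = 9.75, y_2 = 14.5, z_2 = 11.75, w_2 = 3.75, d_2 = 2.5, x_3 = 0.5, y_3 = 0.5, z_3 = 12, w_3 = 3.5, h_3 = 4.75, x_4 = 13.75, y_4 = 15.25, z_4 = 13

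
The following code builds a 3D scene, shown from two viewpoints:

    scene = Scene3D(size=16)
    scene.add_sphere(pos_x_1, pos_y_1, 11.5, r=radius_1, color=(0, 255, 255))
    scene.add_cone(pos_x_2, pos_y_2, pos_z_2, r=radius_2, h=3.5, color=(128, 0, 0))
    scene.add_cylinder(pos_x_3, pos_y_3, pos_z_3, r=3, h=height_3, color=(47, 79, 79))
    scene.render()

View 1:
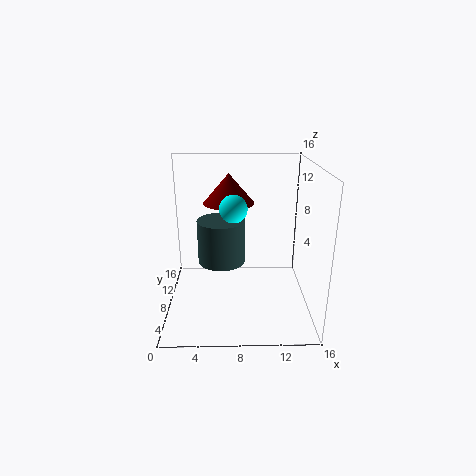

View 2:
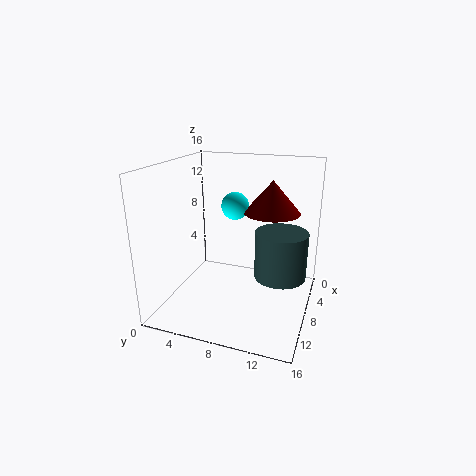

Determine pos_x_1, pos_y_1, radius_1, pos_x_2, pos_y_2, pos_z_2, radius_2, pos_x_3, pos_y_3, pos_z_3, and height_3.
pos_x_1 = 7.5
pos_y_1 = 7.5
radius_1 = 1.5
pos_x_2 = 7
pos_y_2 = 11.5
pos_z_2 = 11
radius_2 = 3
pos_x_3 = 6
pos_y_3 = 12.5
pos_z_3 = 3
height_3 = 5.5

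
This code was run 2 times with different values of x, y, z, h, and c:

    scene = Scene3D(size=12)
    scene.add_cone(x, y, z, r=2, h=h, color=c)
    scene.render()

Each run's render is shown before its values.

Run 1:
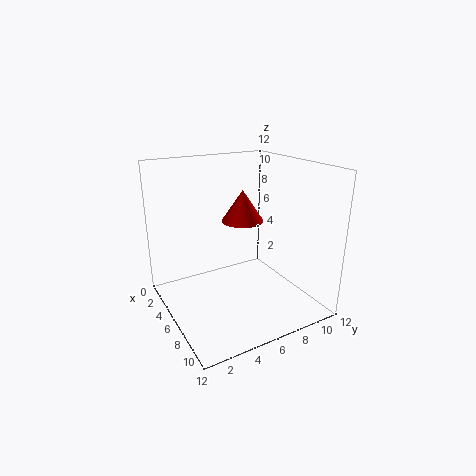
x = 2.5, y = 8.5, z = 6, h = 3, c = 'red'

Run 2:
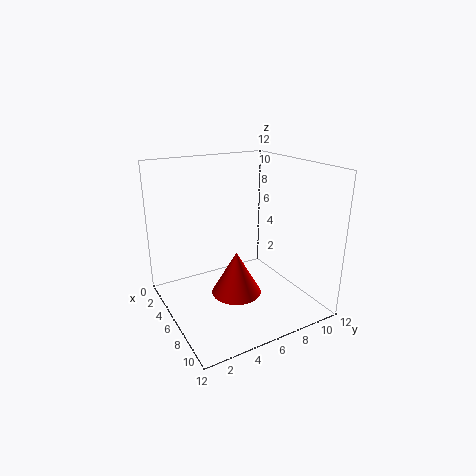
x = 7.5, y = 5, z = 2, h = 3.5, c = 'red'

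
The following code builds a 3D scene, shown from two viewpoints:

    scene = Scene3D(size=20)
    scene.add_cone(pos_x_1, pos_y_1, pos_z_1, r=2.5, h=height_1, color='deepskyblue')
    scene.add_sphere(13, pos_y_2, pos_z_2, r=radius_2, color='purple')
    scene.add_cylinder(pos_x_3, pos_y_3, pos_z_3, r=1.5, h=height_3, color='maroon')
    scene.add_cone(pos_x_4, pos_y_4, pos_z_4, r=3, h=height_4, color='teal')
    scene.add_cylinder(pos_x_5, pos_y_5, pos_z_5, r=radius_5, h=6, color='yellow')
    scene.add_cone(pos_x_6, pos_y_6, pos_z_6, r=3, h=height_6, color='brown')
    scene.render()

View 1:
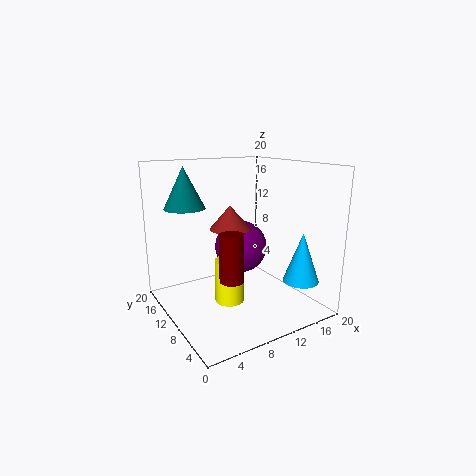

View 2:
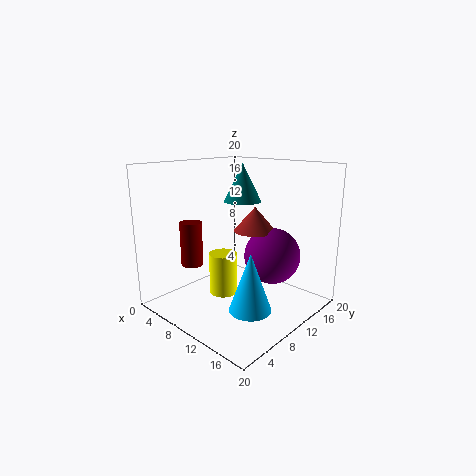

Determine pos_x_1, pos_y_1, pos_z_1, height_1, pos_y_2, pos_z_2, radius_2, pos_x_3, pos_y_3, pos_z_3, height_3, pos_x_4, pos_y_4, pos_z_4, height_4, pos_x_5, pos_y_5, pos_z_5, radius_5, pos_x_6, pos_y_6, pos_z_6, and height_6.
pos_x_1 = 17, pos_y_1 = 4.5, pos_z_1 = 4, height_1 = 7, pos_y_2 = 14, pos_z_2 = 7, radius_2 = 4, pos_x_3 = 6, pos_y_3 = 5, pos_z_3 = 6.5, height_3 = 6, pos_x_4 = 5, pos_y_4 = 16.5, pos_z_4 = 13.5, height_4 = 6, pos_x_5 = 8, pos_y_5 = 9, pos_z_5 = 1.5, radius_5 = 2, pos_x_6 = 10.5, pos_y_6 = 13, pos_z_6 = 10.5, height_6 = 3.5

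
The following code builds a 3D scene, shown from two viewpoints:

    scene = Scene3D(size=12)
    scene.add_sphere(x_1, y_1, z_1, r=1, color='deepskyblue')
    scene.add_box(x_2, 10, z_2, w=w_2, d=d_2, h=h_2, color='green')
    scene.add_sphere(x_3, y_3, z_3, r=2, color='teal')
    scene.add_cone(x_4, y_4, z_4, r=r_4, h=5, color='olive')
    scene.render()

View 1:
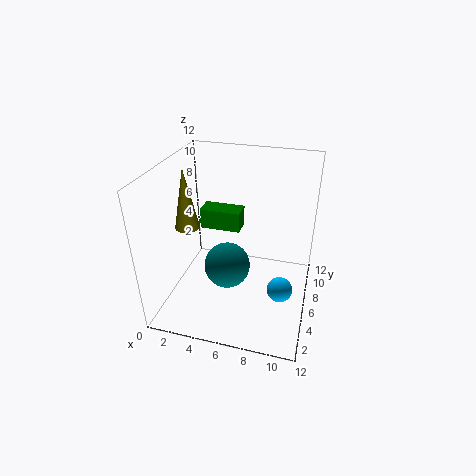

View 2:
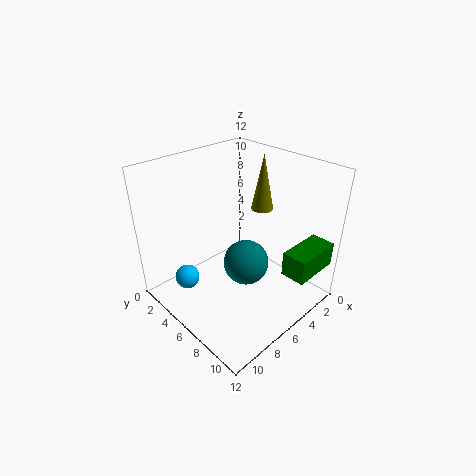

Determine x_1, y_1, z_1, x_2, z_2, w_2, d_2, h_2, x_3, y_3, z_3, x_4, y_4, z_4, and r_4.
x_1 = 10; y_1 = 4; z_1 = 3; x_2 = 1; z_2 = 4; w_2 = 4; d_2 = 2; h_2 = 2; x_3 = 5; y_3 = 6; z_3 = 3; x_4 = 2; y_4 = 5; z_4 = 7; r_4 = 1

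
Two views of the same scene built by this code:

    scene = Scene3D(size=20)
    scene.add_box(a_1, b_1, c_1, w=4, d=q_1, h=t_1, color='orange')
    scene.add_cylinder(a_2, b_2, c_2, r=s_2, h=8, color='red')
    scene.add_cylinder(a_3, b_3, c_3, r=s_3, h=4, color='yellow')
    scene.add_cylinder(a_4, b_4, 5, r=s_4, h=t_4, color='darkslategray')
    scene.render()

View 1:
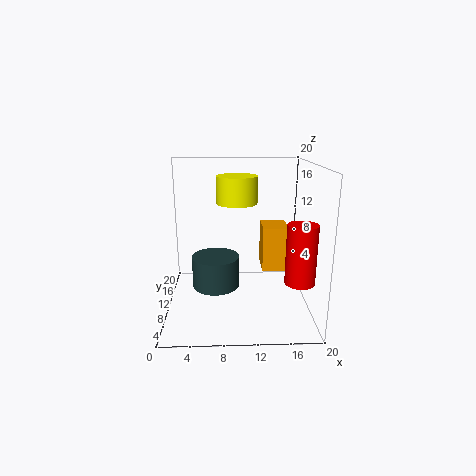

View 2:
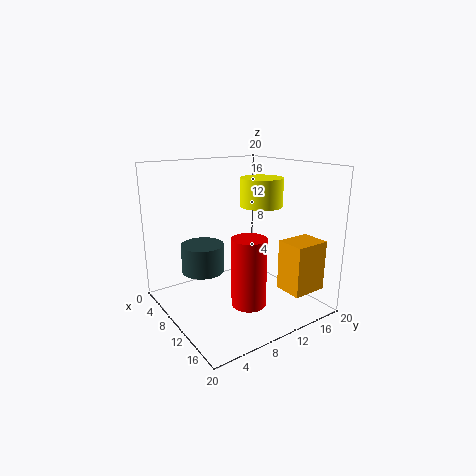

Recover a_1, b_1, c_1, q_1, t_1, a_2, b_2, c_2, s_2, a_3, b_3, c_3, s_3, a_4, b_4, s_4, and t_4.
a_1 = 14
b_1 = 14
c_1 = 3
q_1 = 5
t_1 = 7
a_2 = 18
b_2 = 6
c_2 = 5
s_2 = 2
a_3 = 10
b_3 = 14
c_3 = 14
s_3 = 3
a_4 = 7
b_4 = 6
s_4 = 3
t_4 = 4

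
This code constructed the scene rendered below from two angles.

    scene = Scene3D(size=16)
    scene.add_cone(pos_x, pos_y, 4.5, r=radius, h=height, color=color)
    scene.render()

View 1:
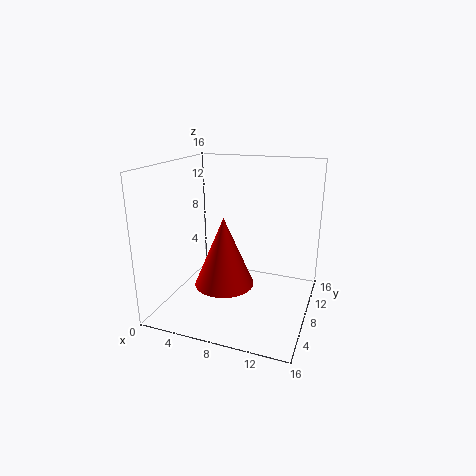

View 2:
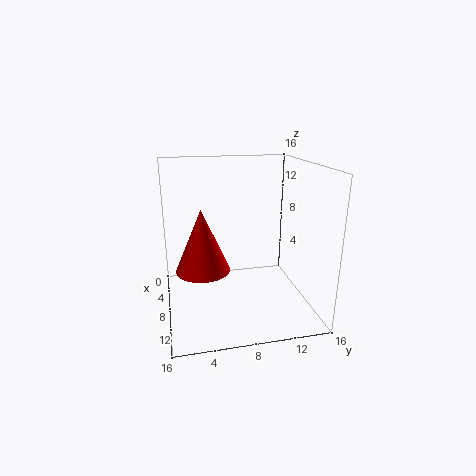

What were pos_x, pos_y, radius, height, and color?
pos_x = 8; pos_y = 4; radius = 3; height = 7; color = 'red'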